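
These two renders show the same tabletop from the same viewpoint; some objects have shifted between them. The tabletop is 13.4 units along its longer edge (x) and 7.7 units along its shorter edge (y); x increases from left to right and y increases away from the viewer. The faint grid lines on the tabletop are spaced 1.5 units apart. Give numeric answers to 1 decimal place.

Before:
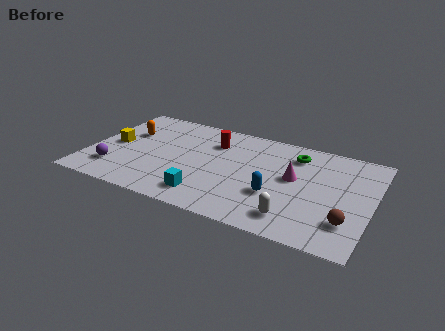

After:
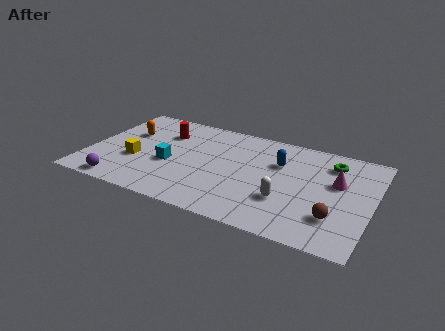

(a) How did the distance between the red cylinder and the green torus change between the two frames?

+4.1

Before: roughly 3.9 units apart; after: 8.0. That's 4.1 units further apart.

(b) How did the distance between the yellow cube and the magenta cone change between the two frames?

+1.0

The distance was about 8.6 in the first image and 9.6 in the second, so they moved 1.0 units further apart.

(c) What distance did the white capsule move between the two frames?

1.2

From (10.0, 1.4) to (9.5, 2.5), the white capsule covered √(0.5² + 1.1²) ≈ 1.2 units.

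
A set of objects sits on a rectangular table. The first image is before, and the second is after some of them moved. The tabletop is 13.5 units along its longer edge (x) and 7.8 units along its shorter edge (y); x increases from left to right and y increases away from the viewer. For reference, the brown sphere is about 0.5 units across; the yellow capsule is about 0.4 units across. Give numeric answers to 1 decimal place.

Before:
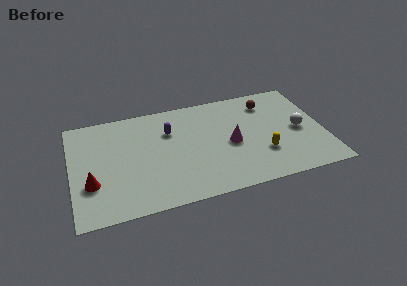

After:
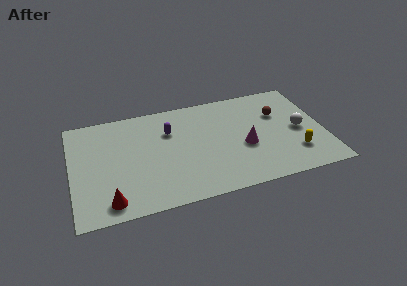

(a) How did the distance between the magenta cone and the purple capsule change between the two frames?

+0.8

Before: roughly 3.7 units apart; after: 4.5. That's 0.8 units further apart.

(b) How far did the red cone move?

1.7

From (1.0, 2.6) to (1.9, 1.1), the red cone covered √(0.9² + 1.5²) ≈ 1.7 units.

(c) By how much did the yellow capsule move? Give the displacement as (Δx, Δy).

(1.7, -0.4)

From the two frames, the yellow capsule sits at roughly (10.1, 2.4) before and (11.8, 2.0) after.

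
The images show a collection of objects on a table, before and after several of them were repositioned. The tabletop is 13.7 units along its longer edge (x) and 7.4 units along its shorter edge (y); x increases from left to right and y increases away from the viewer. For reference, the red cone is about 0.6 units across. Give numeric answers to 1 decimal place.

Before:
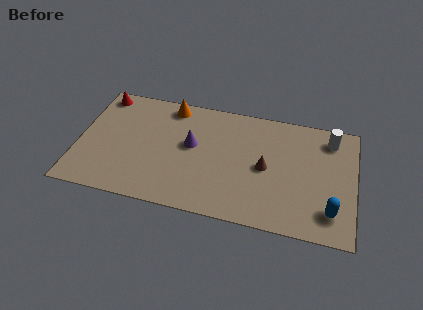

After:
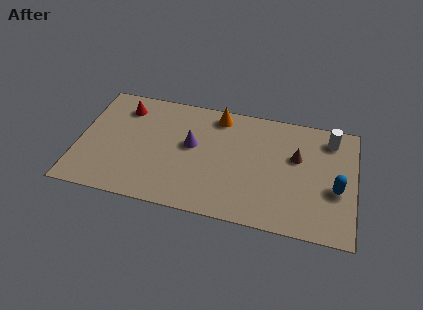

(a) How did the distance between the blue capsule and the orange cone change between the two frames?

-2.7

Before: roughly 9.6 units apart; after: 6.9. That's 2.7 units closer together.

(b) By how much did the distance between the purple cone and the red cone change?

-1.3

Before: roughly 5.2 units apart; after: 3.9. That's 1.3 units closer together.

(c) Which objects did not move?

the white cylinder and the purple cone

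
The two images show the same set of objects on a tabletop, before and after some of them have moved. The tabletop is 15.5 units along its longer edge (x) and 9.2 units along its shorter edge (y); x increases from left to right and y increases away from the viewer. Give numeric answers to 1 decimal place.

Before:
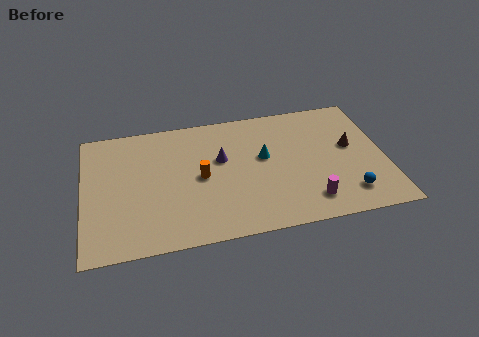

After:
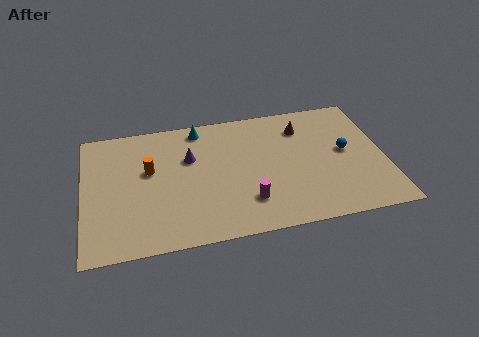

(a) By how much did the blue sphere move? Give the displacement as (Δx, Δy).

(0.1, 3.1)

From the two frames, the blue sphere sits at roughly (13.4, 1.8) before and (13.5, 4.9) after.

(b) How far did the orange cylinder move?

2.8

The orange cylinder moved from about (6.0, 4.5) to (3.4, 5.5), a distance of √(2.6² + 1.0²) ≈ 2.8.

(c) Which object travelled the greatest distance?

the cyan cone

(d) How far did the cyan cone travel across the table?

4.3

From (9.3, 5.3) to (6.1, 8.1), the cyan cone covered √(3.2² + 2.8²) ≈ 4.3 units.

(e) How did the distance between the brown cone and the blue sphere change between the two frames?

-0.4

The distance was about 3.4 in the first image and 3.0 in the second, so they moved 0.4 units closer together.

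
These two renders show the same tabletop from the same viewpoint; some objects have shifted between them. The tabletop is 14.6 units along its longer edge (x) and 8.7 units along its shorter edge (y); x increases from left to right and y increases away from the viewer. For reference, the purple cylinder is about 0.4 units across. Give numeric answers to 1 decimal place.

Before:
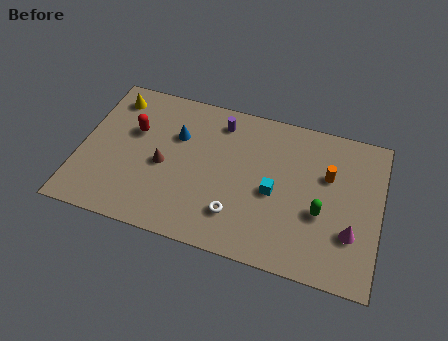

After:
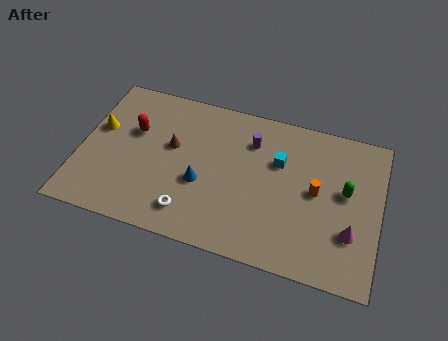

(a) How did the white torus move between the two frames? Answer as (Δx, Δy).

(-2.2, -0.5)

The white torus started near (7.8, 2.1) and ended near (5.6, 1.6).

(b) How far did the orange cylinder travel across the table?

1.2

The orange cylinder was near (12.0, 5.6) before and (11.5, 4.5) after, so it travelled √(0.5² + 1.1²) ≈ 1.2 units.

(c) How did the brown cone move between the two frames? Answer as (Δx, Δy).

(0.3, 1.2)

The brown cone started near (4.1, 3.9) and ended near (4.4, 5.1).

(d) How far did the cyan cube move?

1.8

The cyan cube moved from about (9.5, 3.9) to (9.6, 5.7), a distance of √(0.1² + 1.8²) ≈ 1.8.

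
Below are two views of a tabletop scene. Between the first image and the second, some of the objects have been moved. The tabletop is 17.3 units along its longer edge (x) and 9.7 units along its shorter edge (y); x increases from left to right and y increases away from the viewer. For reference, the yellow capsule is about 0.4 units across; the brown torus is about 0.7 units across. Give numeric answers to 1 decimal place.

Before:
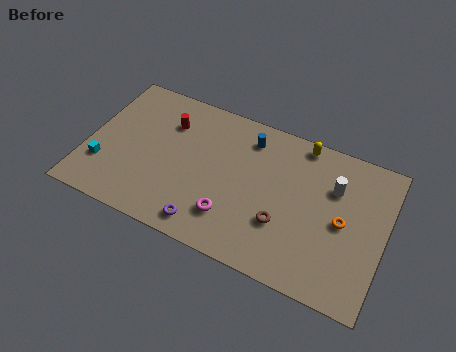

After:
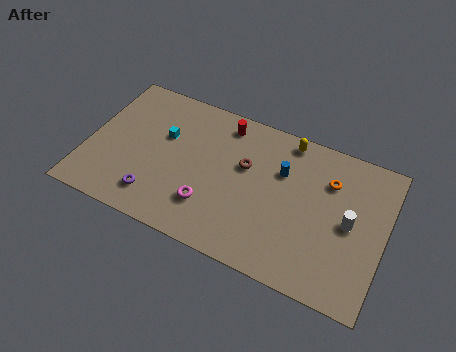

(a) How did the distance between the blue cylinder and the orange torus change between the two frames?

-3.9

Before: roughly 6.6 units apart; after: 2.7. That's 3.9 units closer together.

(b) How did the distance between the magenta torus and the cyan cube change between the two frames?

-2.9

The distance was about 7.6 in the first image and 4.7 in the second, so they moved 2.9 units closer together.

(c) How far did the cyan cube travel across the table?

4.6

The cyan cube moved from about (1.1, 2.8) to (4.3, 6.1), a distance of √(3.2² + 3.3²) ≈ 4.6.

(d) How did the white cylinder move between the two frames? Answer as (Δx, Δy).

(1.1, -1.9)

From the two frames, the white cylinder sits at roughly (14.2, 6.7) before and (15.3, 4.8) after.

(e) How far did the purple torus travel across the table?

3.2

From (7.4, 1.3) to (4.3, 1.9), the purple torus covered √(3.1² + 0.6²) ≈ 3.2 units.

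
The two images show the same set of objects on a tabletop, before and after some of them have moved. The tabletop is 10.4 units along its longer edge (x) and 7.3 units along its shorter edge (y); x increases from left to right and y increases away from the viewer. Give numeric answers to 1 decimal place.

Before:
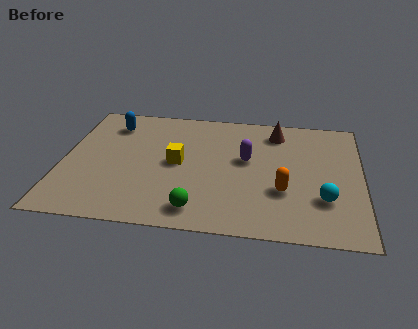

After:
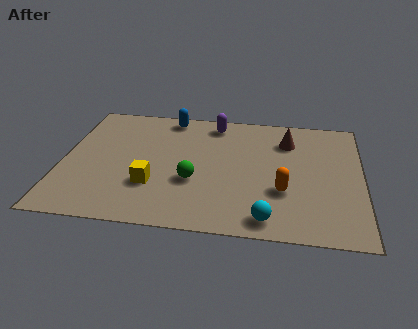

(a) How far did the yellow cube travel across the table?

1.6

From (4.0, 3.7) to (3.2, 2.3), the yellow cube covered √(0.8² + 1.4²) ≈ 1.6 units.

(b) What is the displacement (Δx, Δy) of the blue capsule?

(2.0, 0.7)

The blue capsule was at about (1.6, 5.8) and moved to about (3.6, 6.5).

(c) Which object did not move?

the orange capsule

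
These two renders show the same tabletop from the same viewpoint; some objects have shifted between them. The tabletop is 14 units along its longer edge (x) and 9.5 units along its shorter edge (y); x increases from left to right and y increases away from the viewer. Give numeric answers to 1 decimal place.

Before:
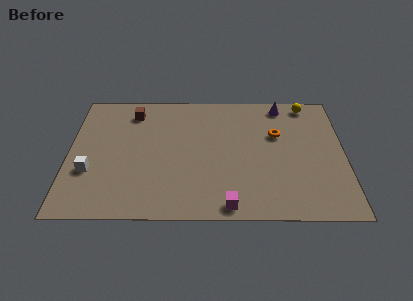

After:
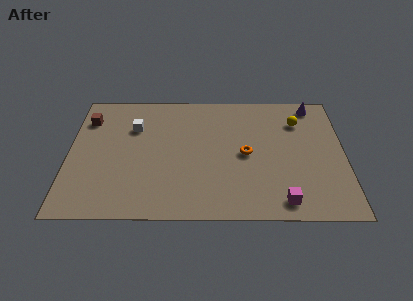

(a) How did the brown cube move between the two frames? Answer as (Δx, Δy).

(-2.3, -0.6)

The brown cube was at about (3.2, 7.8) and moved to about (0.9, 7.2).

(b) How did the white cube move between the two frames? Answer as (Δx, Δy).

(2.2, 3.3)

The white cube started near (1.1, 3.3) and ended near (3.3, 6.6).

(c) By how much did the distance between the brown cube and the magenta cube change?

+3.1

Before: roughly 8.5 units apart; after: 11.6. That's 3.1 units further apart.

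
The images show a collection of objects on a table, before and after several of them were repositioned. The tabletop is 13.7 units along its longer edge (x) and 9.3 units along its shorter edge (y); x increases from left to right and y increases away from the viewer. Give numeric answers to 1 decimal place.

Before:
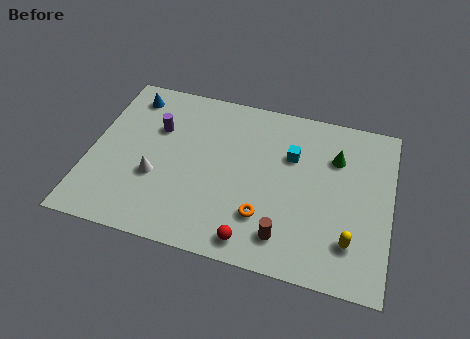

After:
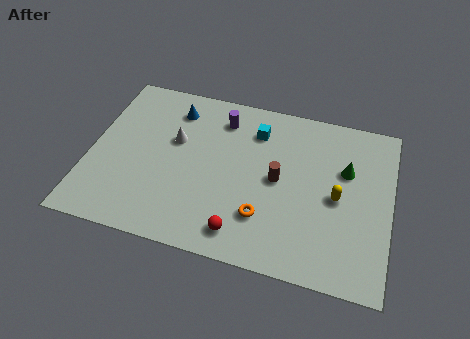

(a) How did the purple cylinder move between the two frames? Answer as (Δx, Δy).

(2.9, 1.3)

The purple cylinder was at about (2.9, 6.2) and moved to about (5.8, 7.5).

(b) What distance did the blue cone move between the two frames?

2.1

The blue cone moved from about (1.5, 7.8) to (3.6, 7.5), a distance of √(2.1² + 0.3²) ≈ 2.1.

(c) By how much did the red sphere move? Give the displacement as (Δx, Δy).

(-0.5, 0.3)

The red sphere was at about (7.7, 1.1) and moved to about (7.2, 1.4).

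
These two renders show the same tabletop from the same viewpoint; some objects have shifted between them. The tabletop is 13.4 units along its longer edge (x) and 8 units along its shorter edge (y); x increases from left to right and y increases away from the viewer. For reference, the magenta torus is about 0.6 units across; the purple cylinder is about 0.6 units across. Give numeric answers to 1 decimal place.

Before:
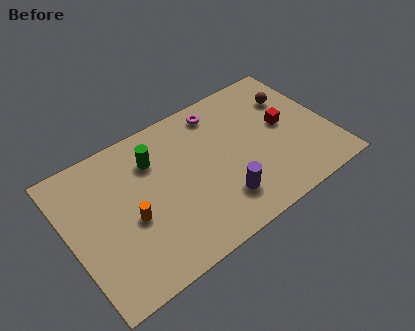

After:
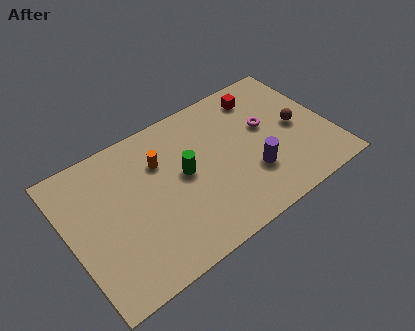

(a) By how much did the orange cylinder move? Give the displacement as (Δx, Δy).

(1.9, 2.2)

The orange cylinder was at about (3.0, 3.4) and moved to about (4.9, 5.6).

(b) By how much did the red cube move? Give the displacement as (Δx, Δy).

(-0.8, 2.3)

The red cube was at about (11.2, 4.3) and moved to about (10.4, 6.6).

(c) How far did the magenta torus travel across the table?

3.0

From (8.2, 6.8) to (10.3, 4.7), the magenta torus covered √(2.1² + 2.1²) ≈ 3.0 units.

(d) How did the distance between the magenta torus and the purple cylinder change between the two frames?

-2.5

The distance was about 5.0 in the first image and 2.5 in the second, so they moved 2.5 units closer together.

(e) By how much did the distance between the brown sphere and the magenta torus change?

-2.2

The distance was about 3.9 in the first image and 1.7 in the second, so they moved 2.2 units closer together.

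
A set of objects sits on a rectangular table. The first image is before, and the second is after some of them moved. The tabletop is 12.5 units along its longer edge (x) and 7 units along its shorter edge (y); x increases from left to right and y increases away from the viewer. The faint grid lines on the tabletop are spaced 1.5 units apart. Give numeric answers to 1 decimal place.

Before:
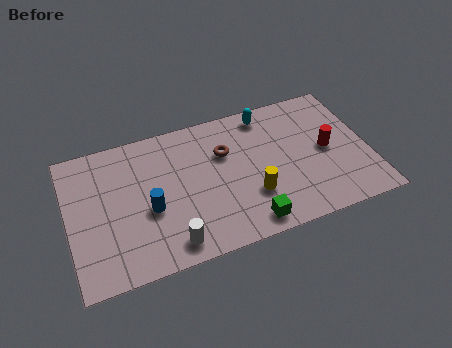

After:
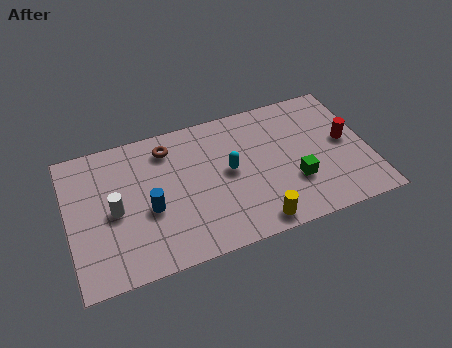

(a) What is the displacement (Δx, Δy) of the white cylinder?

(-2.1, 2.3)

From the two frames, the white cylinder sits at roughly (4.0, 1.0) before and (1.9, 3.3) after.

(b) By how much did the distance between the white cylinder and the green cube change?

+4.3

They were about 3.2 units apart before and 7.5 after — 4.3 units further apart.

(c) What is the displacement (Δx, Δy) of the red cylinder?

(0.8, 0.2)

The red cylinder started near (10.8, 3.5) and ended near (11.6, 3.7).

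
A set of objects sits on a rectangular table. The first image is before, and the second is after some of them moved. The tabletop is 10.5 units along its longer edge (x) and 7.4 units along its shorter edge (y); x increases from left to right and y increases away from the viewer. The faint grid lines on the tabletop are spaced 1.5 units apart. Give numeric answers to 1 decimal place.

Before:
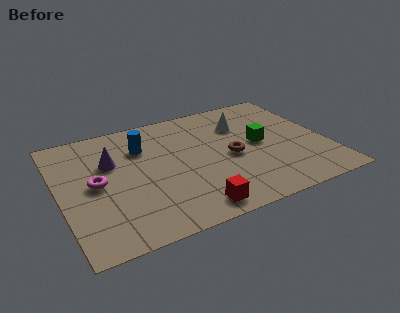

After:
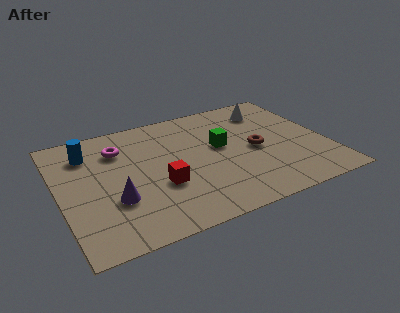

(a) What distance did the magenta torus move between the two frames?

2.1

From (1.4, 3.7) to (2.5, 5.5), the magenta torus covered √(1.1² + 1.8²) ≈ 2.1 units.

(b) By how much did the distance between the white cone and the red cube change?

+0.7

Before: roughly 5.1 units apart; after: 5.8. That's 0.7 units further apart.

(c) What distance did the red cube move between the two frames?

2.1

The red cube moved from about (4.8, 0.9) to (3.8, 2.7), a distance of √(1.0² + 1.8²) ≈ 2.1.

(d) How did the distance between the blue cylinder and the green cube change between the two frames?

+0.6

Before: roughly 4.7 units apart; after: 5.3. That's 0.6 units further apart.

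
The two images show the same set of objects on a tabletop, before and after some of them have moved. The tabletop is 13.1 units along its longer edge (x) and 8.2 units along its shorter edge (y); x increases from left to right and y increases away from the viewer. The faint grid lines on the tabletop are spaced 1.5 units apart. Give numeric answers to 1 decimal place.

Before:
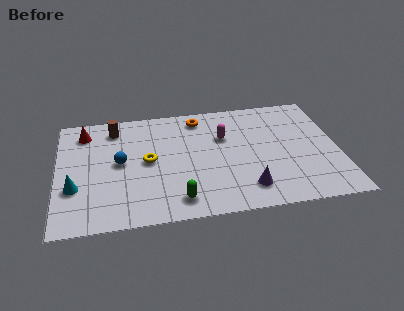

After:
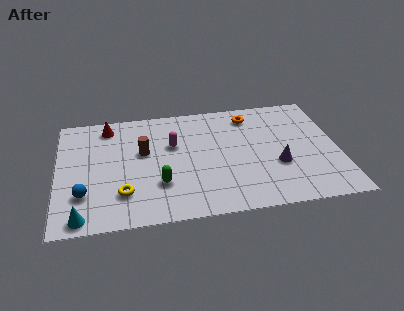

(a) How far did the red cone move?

1.1

From (1.3, 6.7) to (2.4, 7.0), the red cone covered √(1.1² + 0.3²) ≈ 1.1 units.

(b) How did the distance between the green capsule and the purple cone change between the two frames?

+2.3

They were about 3.2 units apart before and 5.5 after — 2.3 units further apart.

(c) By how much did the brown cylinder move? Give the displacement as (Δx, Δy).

(1.3, -1.9)

The brown cylinder was at about (2.7, 6.8) and moved to about (4.0, 4.9).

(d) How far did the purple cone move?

2.1

The purple cone moved from about (8.7, 1.6) to (10.2, 3.0), a distance of √(1.5² + 1.4²) ≈ 2.1.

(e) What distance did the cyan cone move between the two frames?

2.0

The cyan cone was near (0.8, 2.8) before and (1.1, 0.8) after, so it travelled √(0.3² + 2.0²) ≈ 2.0 units.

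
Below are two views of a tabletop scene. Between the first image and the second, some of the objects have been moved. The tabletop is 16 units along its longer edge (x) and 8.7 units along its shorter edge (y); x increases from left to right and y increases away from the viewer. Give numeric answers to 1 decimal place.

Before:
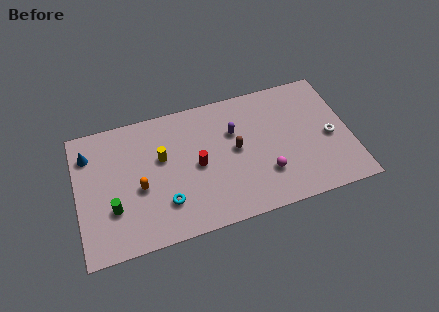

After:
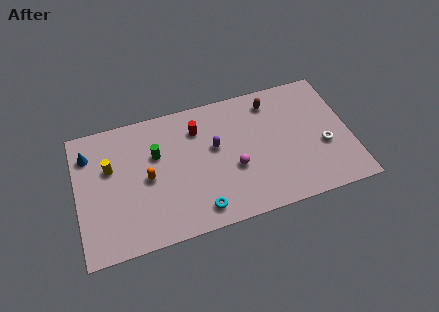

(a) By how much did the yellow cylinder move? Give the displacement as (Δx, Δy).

(-3.0, 0.2)

The yellow cylinder was at about (5.0, 5.3) and moved to about (2.0, 5.5).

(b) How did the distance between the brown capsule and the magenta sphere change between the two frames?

+1.9

Before: roughly 2.6 units apart; after: 4.5. That's 1.9 units further apart.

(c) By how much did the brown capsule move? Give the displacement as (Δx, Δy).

(2.3, 2.6)

The brown capsule started near (9.3, 4.6) and ended near (11.6, 7.2).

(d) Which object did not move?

the blue cone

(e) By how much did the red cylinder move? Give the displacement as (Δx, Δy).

(0.2, 2.4)

From the two frames, the red cylinder sits at roughly (7.0, 4.2) before and (7.2, 6.6) after.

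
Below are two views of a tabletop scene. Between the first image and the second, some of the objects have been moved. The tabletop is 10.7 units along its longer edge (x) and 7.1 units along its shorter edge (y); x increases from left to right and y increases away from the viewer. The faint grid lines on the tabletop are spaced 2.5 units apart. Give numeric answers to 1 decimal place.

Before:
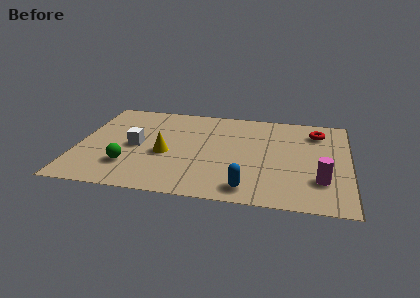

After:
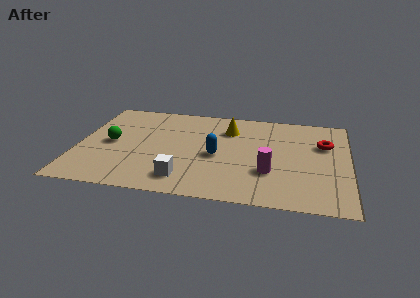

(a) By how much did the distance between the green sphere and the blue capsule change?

-0.6

They were about 4.8 units apart before and 4.2 after — 0.6 units closer together.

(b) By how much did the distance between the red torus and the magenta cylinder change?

-0.4

Before: roughly 3.6 units apart; after: 3.2. That's 0.4 units closer together.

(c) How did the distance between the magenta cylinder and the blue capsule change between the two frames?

-0.7

They were about 3.0 units apart before and 2.3 after — 0.7 units closer together.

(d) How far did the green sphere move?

1.8

The green sphere was near (2.1, 1.9) before and (1.3, 3.5) after, so it travelled √(0.8² + 1.6²) ≈ 1.8 units.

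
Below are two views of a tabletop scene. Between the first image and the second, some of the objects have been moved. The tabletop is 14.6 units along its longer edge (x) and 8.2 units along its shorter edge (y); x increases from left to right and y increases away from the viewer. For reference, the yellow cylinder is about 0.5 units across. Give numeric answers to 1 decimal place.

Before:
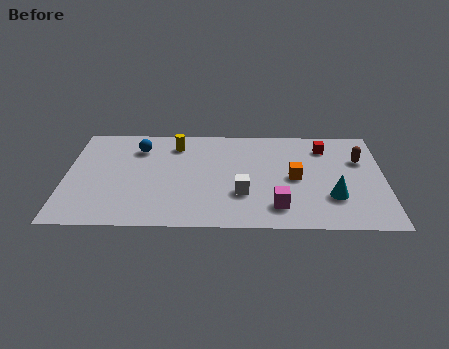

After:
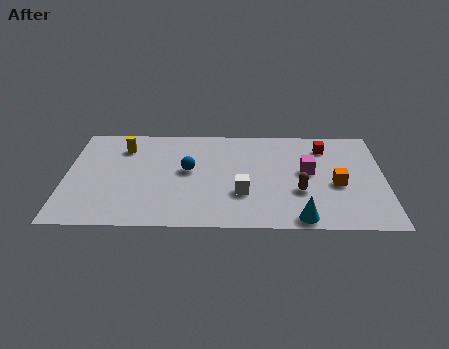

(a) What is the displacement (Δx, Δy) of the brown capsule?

(-2.8, -2.6)

The brown capsule started near (13.5, 5.5) and ended near (10.7, 2.9).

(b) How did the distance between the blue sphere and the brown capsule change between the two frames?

-4.9

Before: roughly 10.2 units apart; after: 5.3. That's 4.9 units closer together.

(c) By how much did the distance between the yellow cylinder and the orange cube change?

+4.1

They were about 6.1 units apart before and 10.2 after — 4.1 units further apart.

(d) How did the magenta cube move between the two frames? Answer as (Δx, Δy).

(1.4, 2.8)

From the two frames, the magenta cube sits at roughly (9.7, 1.7) before and (11.1, 4.5) after.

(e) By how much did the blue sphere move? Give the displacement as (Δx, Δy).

(2.3, -1.8)

The blue sphere was at about (3.3, 6.3) and moved to about (5.6, 4.5).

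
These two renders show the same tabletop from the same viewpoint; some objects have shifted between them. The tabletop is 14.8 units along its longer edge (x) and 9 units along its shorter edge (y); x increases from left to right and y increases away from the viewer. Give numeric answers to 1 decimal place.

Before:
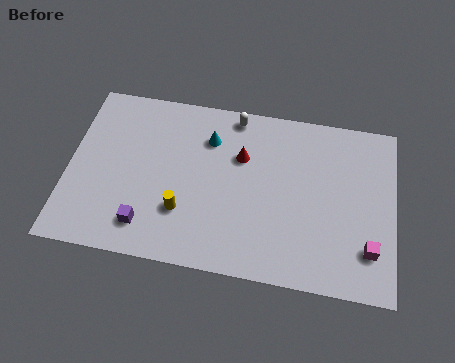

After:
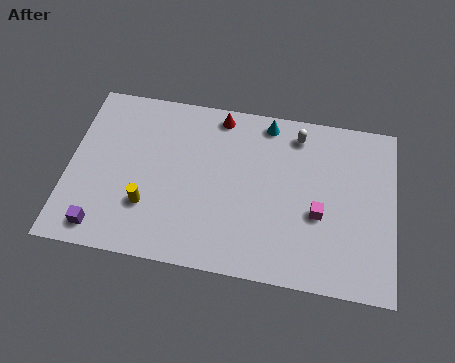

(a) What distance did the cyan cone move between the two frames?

2.9

The cyan cone moved from about (6.3, 6.7) to (8.9, 8.0), a distance of √(2.6² + 1.3²) ≈ 2.9.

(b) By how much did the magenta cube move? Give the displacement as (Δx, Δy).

(-2.3, 1.4)

From the two frames, the magenta cube sits at roughly (13.7, 2.2) before and (11.4, 3.6) after.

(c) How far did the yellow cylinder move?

1.6

From (5.3, 2.7) to (3.7, 2.7), the yellow cylinder covered √(1.6² + 0.0²) ≈ 1.6 units.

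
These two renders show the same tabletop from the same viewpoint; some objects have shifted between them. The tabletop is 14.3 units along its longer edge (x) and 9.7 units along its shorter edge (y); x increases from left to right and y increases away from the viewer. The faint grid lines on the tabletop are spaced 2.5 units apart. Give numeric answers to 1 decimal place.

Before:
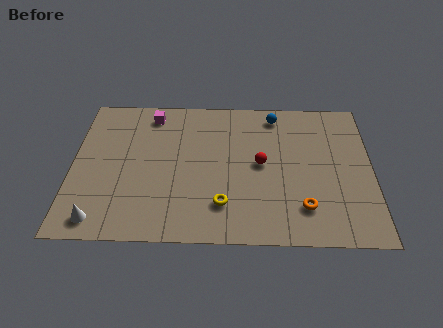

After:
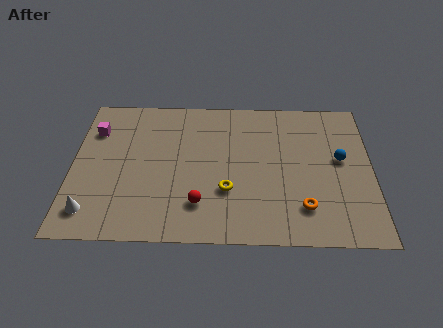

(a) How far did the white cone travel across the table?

0.6

The white cone was near (1.4, 1.2) before and (1.0, 1.7) after, so it travelled √(0.4² + 0.5²) ≈ 0.6 units.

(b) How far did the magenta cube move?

3.0

The magenta cube was near (3.7, 8.3) before and (1.0, 7.1) after, so it travelled √(2.7² + 1.2²) ≈ 3.0 units.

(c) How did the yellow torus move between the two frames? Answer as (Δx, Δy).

(0.2, 0.9)

From the two frames, the yellow torus sits at roughly (7.2, 2.3) before and (7.4, 3.2) after.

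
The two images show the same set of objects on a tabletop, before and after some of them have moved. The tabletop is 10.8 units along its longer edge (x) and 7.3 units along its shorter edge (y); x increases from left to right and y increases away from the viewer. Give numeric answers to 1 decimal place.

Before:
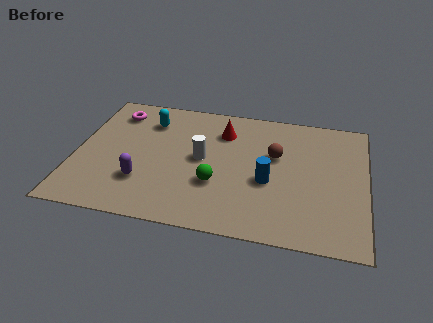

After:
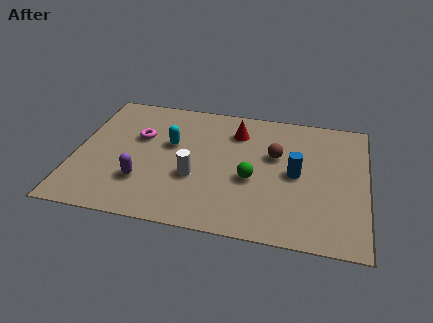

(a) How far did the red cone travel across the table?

0.5

From (5.4, 5.5) to (5.9, 5.6), the red cone covered √(0.5² + 0.1²) ≈ 0.5 units.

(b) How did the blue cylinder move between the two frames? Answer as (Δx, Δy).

(1.0, 0.6)

From the two frames, the blue cylinder sits at roughly (7.2, 3.0) before and (8.2, 3.6) after.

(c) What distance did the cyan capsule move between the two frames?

1.5

The cyan capsule moved from about (2.6, 5.6) to (3.5, 4.4), a distance of √(0.9² + 1.2²) ≈ 1.5.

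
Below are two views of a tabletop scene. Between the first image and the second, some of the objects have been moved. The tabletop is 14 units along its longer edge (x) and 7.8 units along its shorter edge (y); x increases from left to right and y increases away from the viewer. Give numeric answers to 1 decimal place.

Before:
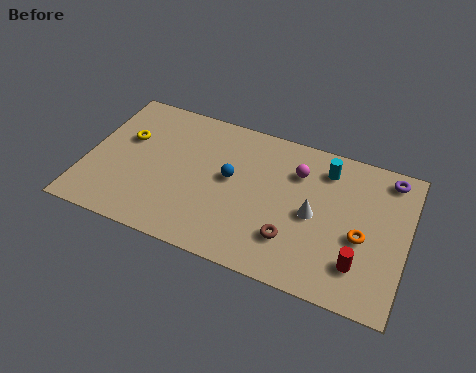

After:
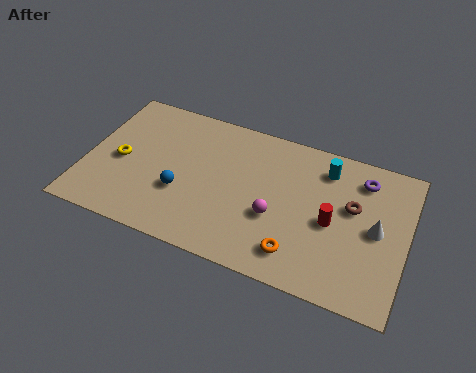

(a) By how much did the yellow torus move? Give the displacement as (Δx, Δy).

(-0.1, -1.3)

The yellow torus was at about (1.6, 4.9) and moved to about (1.5, 3.6).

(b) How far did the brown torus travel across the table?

3.5

The brown torus was near (9.2, 2.1) before and (11.6, 4.7) after, so it travelled √(2.4² + 2.6²) ≈ 3.5 units.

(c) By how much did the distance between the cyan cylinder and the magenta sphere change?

+2.5

The distance was about 1.3 in the first image and 3.8 in the second, so they moved 2.5 units further apart.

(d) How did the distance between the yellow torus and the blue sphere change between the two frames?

-1.8

The distance was about 4.7 in the first image and 2.9 in the second, so they moved 1.8 units closer together.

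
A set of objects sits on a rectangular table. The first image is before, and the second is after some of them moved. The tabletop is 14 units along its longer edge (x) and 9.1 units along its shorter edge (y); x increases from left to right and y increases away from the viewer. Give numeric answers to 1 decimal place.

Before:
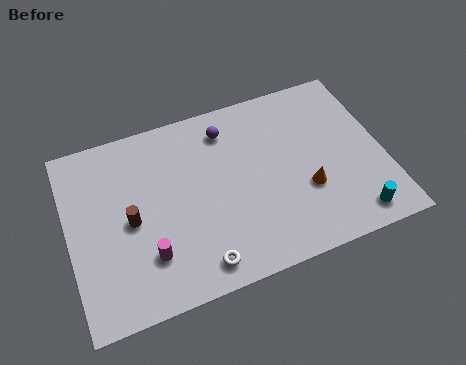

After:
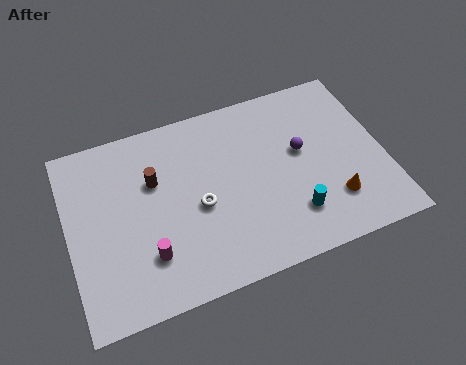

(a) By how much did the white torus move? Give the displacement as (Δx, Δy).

(0.3, 2.8)

The white torus was at about (5.4, 1.2) and moved to about (5.7, 4.0).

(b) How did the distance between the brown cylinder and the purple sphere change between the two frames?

+1.0

They were about 5.5 units apart before and 6.5 after — 1.0 units further apart.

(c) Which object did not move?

the magenta cylinder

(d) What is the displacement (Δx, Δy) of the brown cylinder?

(1.2, 1.6)

The brown cylinder was at about (2.7, 4.3) and moved to about (3.9, 5.9).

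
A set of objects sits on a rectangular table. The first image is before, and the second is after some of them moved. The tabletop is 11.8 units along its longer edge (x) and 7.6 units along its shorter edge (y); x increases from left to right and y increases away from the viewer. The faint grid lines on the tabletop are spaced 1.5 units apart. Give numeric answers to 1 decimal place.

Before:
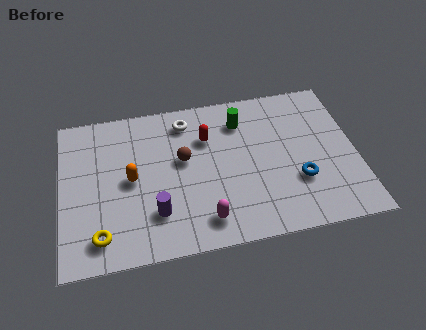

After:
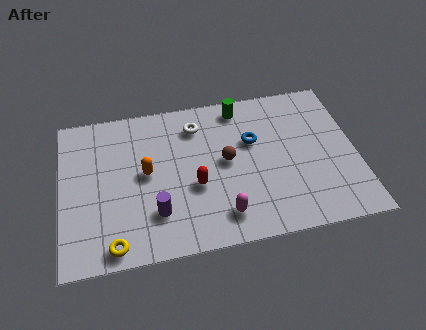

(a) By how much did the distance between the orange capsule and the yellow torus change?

+0.7

They were about 2.8 units apart before and 3.5 after — 0.7 units further apart.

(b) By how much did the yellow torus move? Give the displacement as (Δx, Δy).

(0.5, -0.5)

From the two frames, the yellow torus sits at roughly (1.5, 1.3) before and (2.0, 0.8) after.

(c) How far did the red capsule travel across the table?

2.4

From (5.9, 5.3) to (5.3, 3.0), the red capsule covered √(0.6² + 2.3²) ≈ 2.4 units.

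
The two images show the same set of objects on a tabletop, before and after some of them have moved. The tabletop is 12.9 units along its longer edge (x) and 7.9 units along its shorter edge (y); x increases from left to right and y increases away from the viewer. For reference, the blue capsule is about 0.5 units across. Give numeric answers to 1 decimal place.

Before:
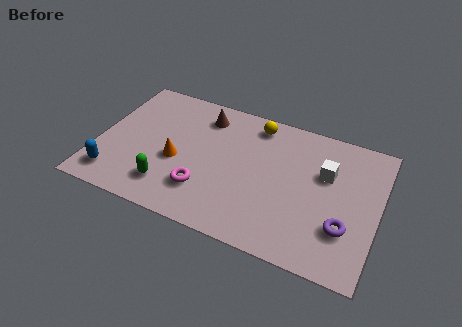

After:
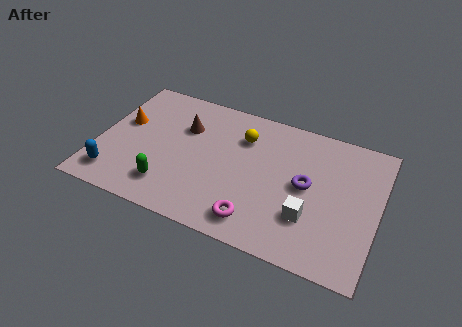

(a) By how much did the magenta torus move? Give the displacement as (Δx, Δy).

(2.5, -0.8)

From the two frames, the magenta torus sits at roughly (5.1, 2.1) before and (7.6, 1.3) after.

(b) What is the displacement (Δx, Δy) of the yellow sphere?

(-0.5, -1.0)

The yellow sphere started near (7.0, 6.8) and ended near (6.5, 5.8).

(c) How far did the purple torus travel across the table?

2.5

The purple torus was near (11.5, 2.4) before and (9.6, 4.1) after, so it travelled √(1.9² + 1.7²) ≈ 2.5 units.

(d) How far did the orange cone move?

3.0

The orange cone was near (3.7, 3.3) before and (1.0, 4.7) after, so it travelled √(2.7² + 1.4²) ≈ 3.0 units.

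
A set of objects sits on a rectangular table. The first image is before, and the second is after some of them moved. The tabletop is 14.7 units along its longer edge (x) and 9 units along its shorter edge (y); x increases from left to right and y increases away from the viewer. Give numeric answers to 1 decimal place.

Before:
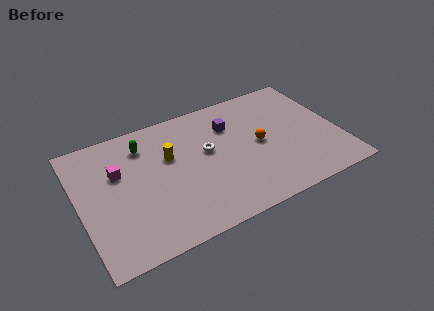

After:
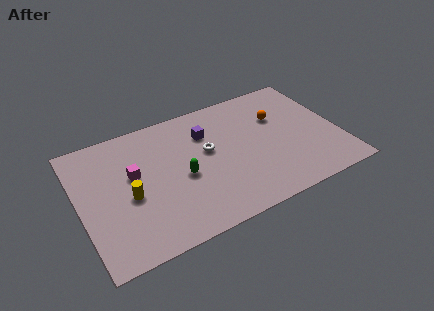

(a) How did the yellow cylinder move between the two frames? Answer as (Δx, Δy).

(-2.5, -1.8)

From the two frames, the yellow cylinder sits at roughly (5.2, 5.7) before and (2.7, 3.9) after.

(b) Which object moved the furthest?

the green capsule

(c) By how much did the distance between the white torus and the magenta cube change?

-0.8

Before: roughly 5.0 units apart; after: 4.2. That's 0.8 units closer together.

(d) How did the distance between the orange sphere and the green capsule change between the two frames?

-0.7

They were about 6.8 units apart before and 6.1 after — 0.7 units closer together.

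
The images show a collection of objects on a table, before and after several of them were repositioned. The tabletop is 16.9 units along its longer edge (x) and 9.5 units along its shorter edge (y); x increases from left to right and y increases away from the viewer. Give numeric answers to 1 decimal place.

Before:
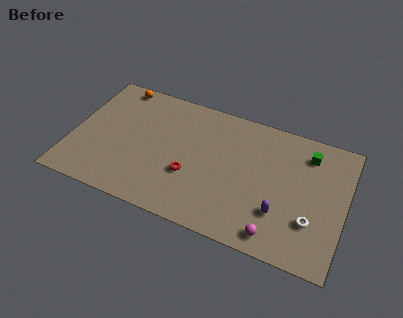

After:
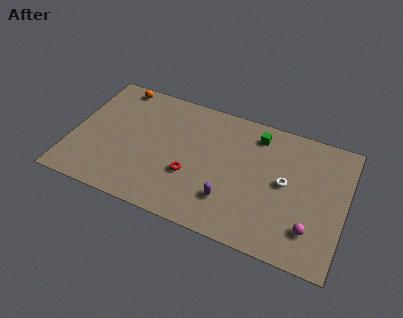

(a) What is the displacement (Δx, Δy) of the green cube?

(-3.2, 0.3)

The green cube started near (14.4, 7.6) and ended near (11.2, 7.9).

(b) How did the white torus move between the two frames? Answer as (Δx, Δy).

(-1.8, 2.1)

The white torus was at about (15.0, 2.9) and moved to about (13.2, 5.0).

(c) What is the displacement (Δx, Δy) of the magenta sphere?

(2.0, 1.1)

The magenta sphere started near (13.0, 1.2) and ended near (15.0, 2.3).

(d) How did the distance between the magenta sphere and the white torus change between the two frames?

+0.6

The distance was about 2.6 in the first image and 3.2 in the second, so they moved 0.6 units further apart.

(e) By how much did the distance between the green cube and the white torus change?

-1.2

They were about 4.7 units apart before and 3.5 after — 1.2 units closer together.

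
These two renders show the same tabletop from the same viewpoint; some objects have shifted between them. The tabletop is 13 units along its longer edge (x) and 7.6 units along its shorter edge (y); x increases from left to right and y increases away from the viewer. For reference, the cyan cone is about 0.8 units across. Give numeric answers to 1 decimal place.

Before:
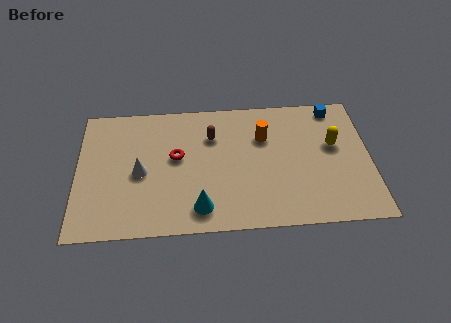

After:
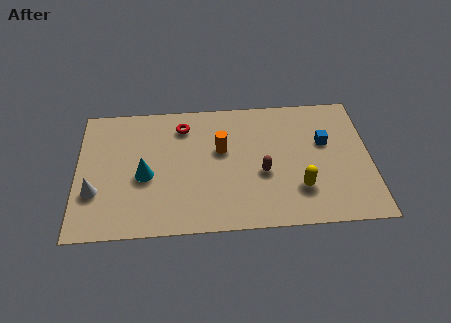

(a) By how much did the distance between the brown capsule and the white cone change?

+3.7

The distance was about 3.7 in the first image and 7.4 in the second, so they moved 3.7 units further apart.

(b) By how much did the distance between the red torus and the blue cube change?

-1.0

The distance was about 7.5 in the first image and 6.5 in the second, so they moved 1.0 units closer together.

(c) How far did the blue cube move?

2.1

From (11.5, 6.7) to (11.0, 4.7), the blue cube covered √(0.5² + 2.0²) ≈ 2.1 units.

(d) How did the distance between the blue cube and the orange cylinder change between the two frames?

+1.1

The distance was about 3.5 in the first image and 4.6 in the second, so they moved 1.1 units further apart.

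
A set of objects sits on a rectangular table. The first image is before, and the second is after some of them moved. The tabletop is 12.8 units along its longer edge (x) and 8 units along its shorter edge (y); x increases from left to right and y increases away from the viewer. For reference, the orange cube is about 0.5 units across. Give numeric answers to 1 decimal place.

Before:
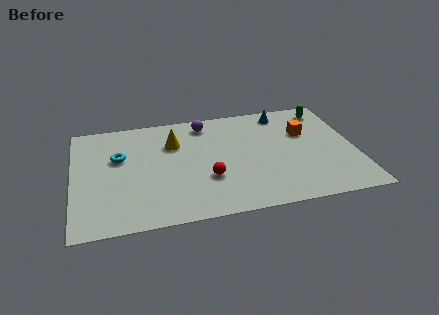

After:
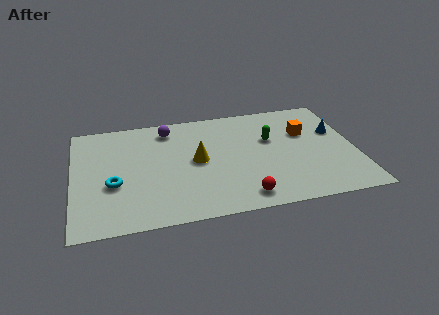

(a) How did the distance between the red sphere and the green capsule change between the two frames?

-2.8

The distance was about 7.0 in the first image and 4.2 in the second, so they moved 2.8 units closer together.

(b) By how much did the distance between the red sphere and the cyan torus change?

+1.5

Before: roughly 4.5 units apart; after: 6.0. That's 1.5 units further apart.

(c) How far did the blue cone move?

3.0

From (9.7, 6.9) to (12.0, 5.0), the blue cone covered √(2.3² + 1.9²) ≈ 3.0 units.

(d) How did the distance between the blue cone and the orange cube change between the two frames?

-0.5

Before: roughly 1.9 units apart; after: 1.4. That's 0.5 units closer together.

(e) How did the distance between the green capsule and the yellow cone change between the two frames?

-3.7

The distance was about 7.2 in the first image and 3.5 in the second, so they moved 3.7 units closer together.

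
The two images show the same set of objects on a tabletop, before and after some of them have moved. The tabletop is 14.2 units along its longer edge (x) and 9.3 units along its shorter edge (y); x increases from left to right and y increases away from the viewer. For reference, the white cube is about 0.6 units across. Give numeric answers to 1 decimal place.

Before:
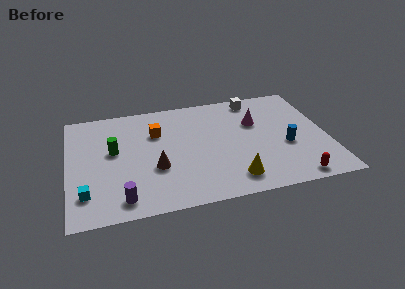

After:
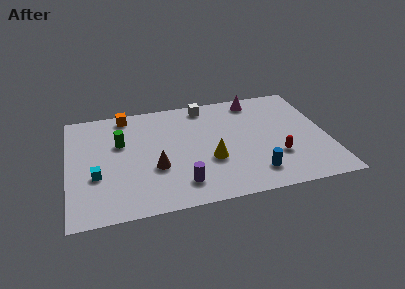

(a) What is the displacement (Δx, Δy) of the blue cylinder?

(-1.9, -1.9)

From the two frames, the blue cylinder sits at roughly (11.9, 3.7) before and (10.0, 1.8) after.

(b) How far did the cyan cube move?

1.4

The cyan cube was near (0.9, 2.1) before and (1.5, 3.4) after, so it travelled √(0.6² + 1.3²) ≈ 1.4 units.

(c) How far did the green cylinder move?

0.7

From (2.5, 5.3) to (2.9, 5.9), the green cylinder covered √(0.4² + 0.6²) ≈ 0.7 units.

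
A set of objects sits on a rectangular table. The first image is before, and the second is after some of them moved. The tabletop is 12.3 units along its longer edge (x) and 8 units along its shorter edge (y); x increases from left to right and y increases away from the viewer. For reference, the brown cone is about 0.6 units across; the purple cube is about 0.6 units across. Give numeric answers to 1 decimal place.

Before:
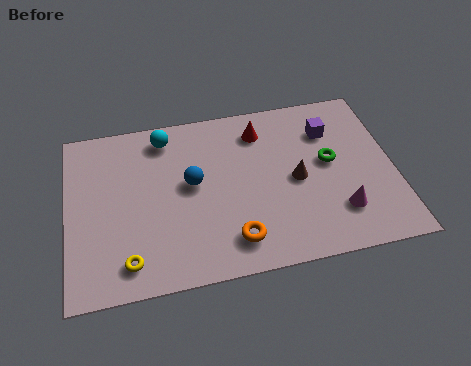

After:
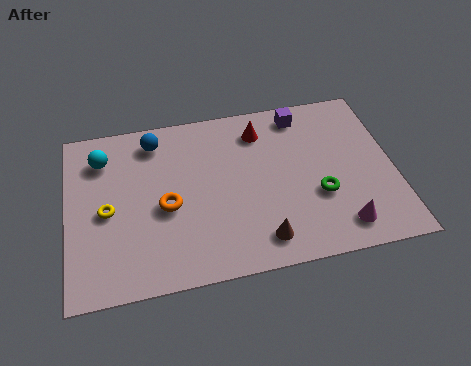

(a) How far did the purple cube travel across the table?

1.4

The purple cube moved from about (10.0, 5.9) to (9.0, 6.9), a distance of √(1.0² + 1.0²) ≈ 1.4.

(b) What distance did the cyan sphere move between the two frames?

2.5

The cyan sphere moved from about (3.8, 6.8) to (1.4, 6.2), a distance of √(2.4² + 0.6²) ≈ 2.5.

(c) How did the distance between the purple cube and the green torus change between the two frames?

+2.5

They were about 1.5 units apart before and 4.0 after — 2.5 units further apart.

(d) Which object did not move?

the red cone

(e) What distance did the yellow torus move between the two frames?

2.5

The yellow torus was near (2.2, 1.3) before and (1.5, 3.7) after, so it travelled √(0.7² + 2.4²) ≈ 2.5 units.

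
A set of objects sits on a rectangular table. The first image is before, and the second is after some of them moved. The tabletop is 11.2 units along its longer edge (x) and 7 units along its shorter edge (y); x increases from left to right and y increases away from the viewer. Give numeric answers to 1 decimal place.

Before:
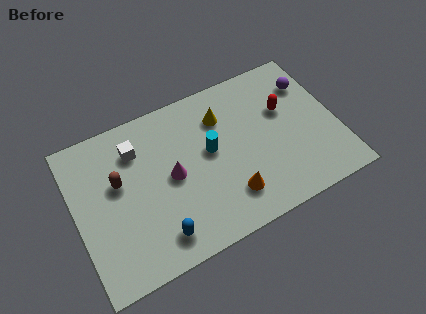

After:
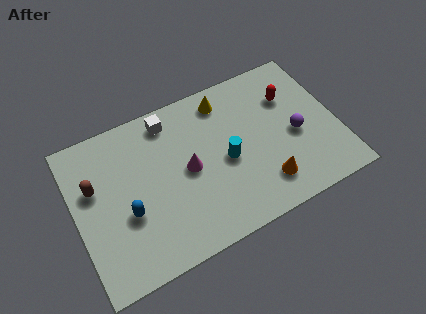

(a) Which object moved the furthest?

the purple sphere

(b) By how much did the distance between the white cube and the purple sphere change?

-1.6

Before: roughly 7.5 units apart; after: 5.9. That's 1.6 units closer together.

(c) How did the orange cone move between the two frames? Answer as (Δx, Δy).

(1.5, -0.1)

The orange cone started near (6.3, 1.6) and ended near (7.8, 1.5).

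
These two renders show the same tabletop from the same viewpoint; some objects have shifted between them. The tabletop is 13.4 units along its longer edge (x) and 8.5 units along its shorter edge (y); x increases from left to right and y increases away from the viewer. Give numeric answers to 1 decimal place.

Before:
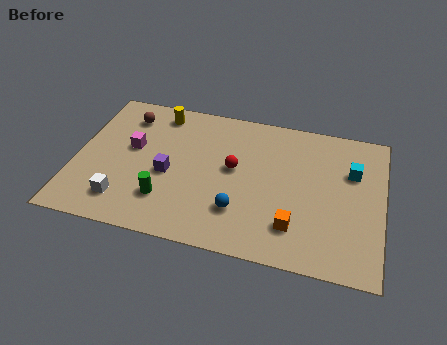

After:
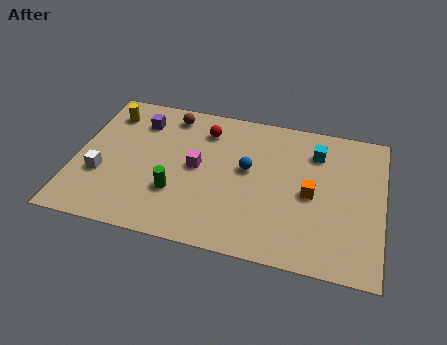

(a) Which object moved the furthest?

the purple cube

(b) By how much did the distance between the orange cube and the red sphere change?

+1.6

They were about 3.9 units apart before and 5.5 after — 1.6 units further apart.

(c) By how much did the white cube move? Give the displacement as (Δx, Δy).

(-1.1, 1.3)

The white cube started near (2.3, 1.7) and ended near (1.2, 3.0).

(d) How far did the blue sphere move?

2.5

From (7.3, 2.3) to (7.5, 4.8), the blue sphere covered √(0.2² + 2.5²) ≈ 2.5 units.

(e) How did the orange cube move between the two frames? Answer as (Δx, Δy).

(0.6, 2.0)

From the two frames, the orange cube sits at roughly (9.7, 2.0) before and (10.3, 4.0) after.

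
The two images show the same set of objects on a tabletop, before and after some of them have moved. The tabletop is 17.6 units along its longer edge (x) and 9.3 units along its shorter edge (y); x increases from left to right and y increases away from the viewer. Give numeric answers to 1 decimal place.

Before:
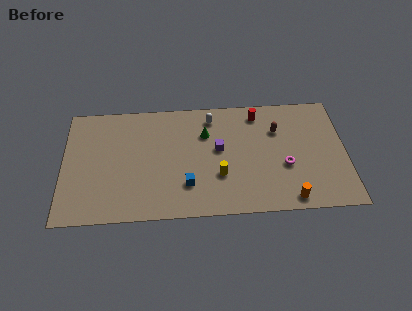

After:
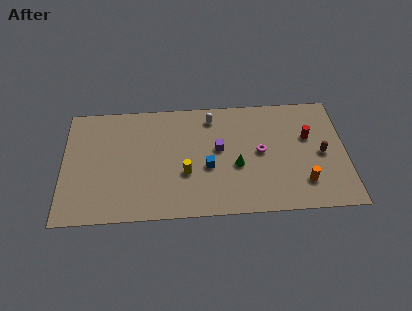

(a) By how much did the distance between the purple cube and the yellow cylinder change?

+0.7

Before: roughly 2.1 units apart; after: 2.8. That's 0.7 units further apart.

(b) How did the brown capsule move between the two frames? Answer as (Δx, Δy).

(2.7, -2.1)

From the two frames, the brown capsule sits at roughly (13.4, 6.5) before and (16.1, 4.4) after.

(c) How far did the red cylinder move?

3.7

The red cylinder was near (12.2, 7.9) before and (15.3, 5.8) after, so it travelled √(3.1² + 2.1²) ≈ 3.7 units.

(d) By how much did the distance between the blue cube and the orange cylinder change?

-0.4

They were about 6.5 units apart before and 6.1 after — 0.4 units closer together.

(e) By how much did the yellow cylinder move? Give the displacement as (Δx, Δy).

(-2.1, 0.3)

The yellow cylinder was at about (9.7, 3.1) and moved to about (7.6, 3.4).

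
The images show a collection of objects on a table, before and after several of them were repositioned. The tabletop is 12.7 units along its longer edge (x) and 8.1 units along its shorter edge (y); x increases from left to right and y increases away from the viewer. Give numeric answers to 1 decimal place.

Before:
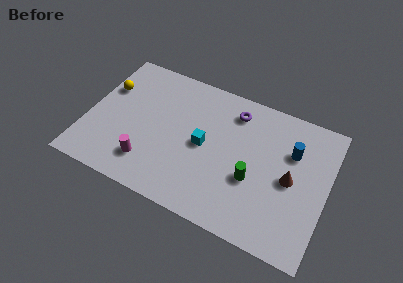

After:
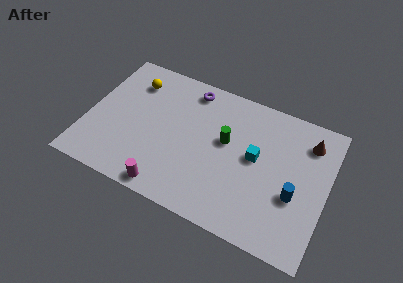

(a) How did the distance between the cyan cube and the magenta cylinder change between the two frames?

+2.0

They were about 3.5 units apart before and 5.5 after — 2.0 units further apart.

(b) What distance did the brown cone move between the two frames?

2.6

The brown cone moved from about (10.8, 3.9) to (11.5, 6.4), a distance of √(0.7² + 2.5²) ≈ 2.6.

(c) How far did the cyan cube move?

2.7

The cyan cube was near (6.2, 4.0) before and (8.9, 4.4) after, so it travelled √(2.7² + 0.4²) ≈ 2.7 units.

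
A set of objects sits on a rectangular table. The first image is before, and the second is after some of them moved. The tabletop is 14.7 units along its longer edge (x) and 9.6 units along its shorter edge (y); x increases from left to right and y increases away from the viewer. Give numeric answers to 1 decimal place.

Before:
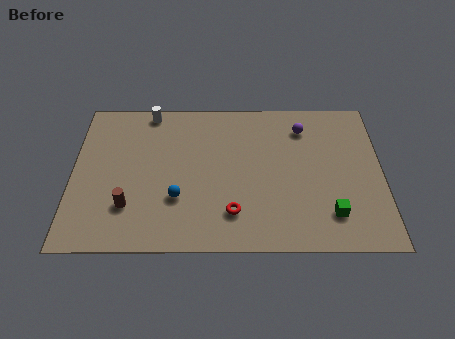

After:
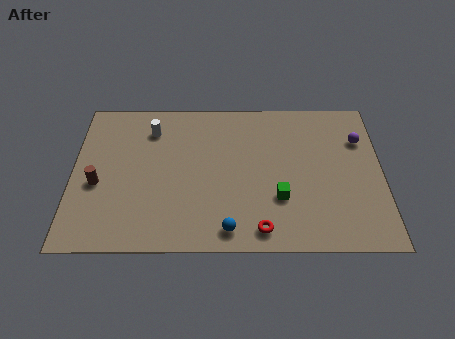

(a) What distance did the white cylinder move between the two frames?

1.2

The white cylinder moved from about (3.6, 8.7) to (3.7, 7.5), a distance of √(0.1² + 1.2²) ≈ 1.2.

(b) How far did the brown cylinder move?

2.1

The brown cylinder was near (2.7, 2.6) before and (1.2, 4.0) after, so it travelled √(1.5² + 1.4²) ≈ 2.1 units.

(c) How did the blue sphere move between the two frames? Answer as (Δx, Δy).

(2.4, -1.9)

The blue sphere started near (5.0, 3.1) and ended near (7.4, 1.2).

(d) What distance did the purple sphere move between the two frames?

2.8

The purple sphere moved from about (11.0, 7.6) to (13.7, 6.8), a distance of √(2.7² + 0.8²) ≈ 2.8.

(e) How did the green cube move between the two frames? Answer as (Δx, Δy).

(-2.4, 1.0)

From the two frames, the green cube sits at roughly (12.2, 2.1) before and (9.8, 3.1) after.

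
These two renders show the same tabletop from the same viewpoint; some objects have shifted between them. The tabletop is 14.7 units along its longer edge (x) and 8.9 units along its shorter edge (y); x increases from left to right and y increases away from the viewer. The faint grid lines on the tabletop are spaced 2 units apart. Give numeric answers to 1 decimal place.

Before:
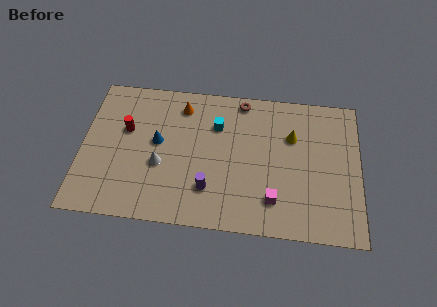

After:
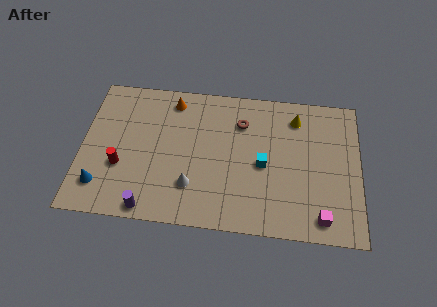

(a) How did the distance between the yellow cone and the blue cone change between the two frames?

+4.3

The distance was about 7.2 in the first image and 11.5 in the second, so they moved 4.3 units further apart.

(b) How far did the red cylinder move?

2.3

From (2.3, 5.5) to (2.1, 3.2), the red cylinder covered √(0.2² + 2.3²) ≈ 2.3 units.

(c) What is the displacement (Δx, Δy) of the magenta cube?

(2.5, -0.8)

The magenta cube started near (10.2, 2.0) and ended near (12.7, 1.2).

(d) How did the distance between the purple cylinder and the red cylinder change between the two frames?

-2.6

The distance was about 5.5 in the first image and 2.9 in the second, so they moved 2.6 units closer together.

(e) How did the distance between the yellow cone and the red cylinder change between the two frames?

+1.2

Before: roughly 8.8 units apart; after: 10.0. That's 1.2 units further apart.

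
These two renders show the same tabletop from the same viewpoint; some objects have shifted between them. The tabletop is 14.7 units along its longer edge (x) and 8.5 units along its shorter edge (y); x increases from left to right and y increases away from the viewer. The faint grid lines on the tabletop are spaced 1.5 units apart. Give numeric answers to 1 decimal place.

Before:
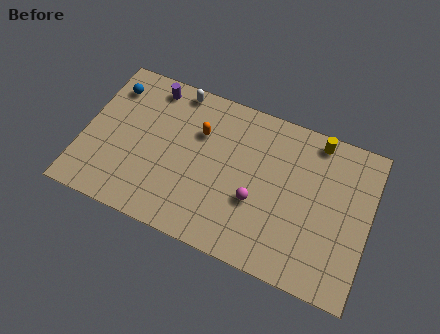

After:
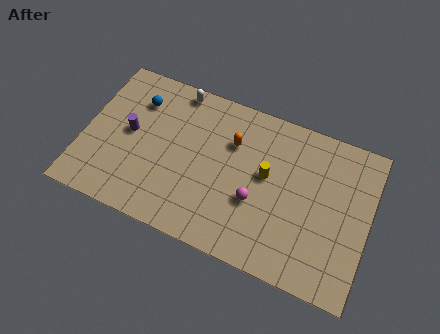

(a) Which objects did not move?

the magenta sphere and the white capsule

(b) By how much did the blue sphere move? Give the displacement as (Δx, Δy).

(1.4, -0.3)

The blue sphere was at about (1.1, 6.7) and moved to about (2.5, 6.4).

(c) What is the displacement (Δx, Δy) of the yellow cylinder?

(-2.3, -2.8)

The yellow cylinder started near (11.7, 7.6) and ended near (9.4, 4.8).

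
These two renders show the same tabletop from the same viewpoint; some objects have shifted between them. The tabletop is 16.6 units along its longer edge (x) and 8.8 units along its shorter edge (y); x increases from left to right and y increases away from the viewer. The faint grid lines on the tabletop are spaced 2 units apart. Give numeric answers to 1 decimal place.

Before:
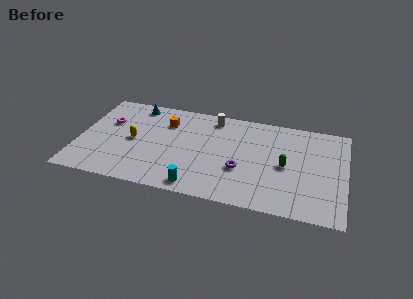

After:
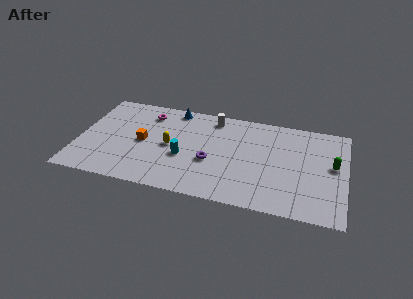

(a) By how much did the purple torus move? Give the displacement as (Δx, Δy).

(-1.9, 0.3)

The purple torus was at about (10.2, 3.2) and moved to about (8.3, 3.5).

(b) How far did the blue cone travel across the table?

2.4

The blue cone was near (3.3, 7.7) before and (5.7, 7.9) after, so it travelled √(2.4² + 0.2²) ≈ 2.4 units.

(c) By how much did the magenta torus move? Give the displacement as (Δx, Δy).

(2.4, 1.4)

The magenta torus was at about (1.7, 5.7) and moved to about (4.1, 7.1).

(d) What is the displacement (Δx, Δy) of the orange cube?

(-1.3, -2.2)

The orange cube started near (5.3, 6.5) and ended near (4.0, 4.3).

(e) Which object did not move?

the white cylinder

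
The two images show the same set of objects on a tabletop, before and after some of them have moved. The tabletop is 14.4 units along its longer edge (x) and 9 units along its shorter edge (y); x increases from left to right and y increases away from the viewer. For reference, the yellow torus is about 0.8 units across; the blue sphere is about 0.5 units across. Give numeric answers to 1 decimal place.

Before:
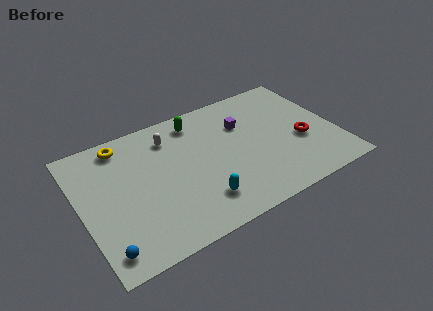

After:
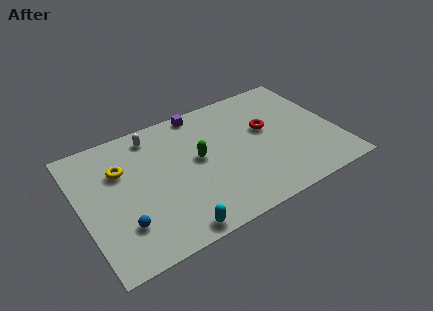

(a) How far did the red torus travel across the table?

2.5

The red torus was near (12.4, 3.6) before and (10.6, 5.3) after, so it travelled √(1.8² + 1.7²) ≈ 2.5 units.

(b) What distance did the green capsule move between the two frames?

2.7

From (6.9, 7.6) to (6.6, 4.9), the green capsule covered √(0.3² + 2.7²) ≈ 2.7 units.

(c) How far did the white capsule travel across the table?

1.1

The white capsule moved from about (5.3, 7.1) to (4.4, 7.7), a distance of √(0.9² + 0.6²) ≈ 1.1.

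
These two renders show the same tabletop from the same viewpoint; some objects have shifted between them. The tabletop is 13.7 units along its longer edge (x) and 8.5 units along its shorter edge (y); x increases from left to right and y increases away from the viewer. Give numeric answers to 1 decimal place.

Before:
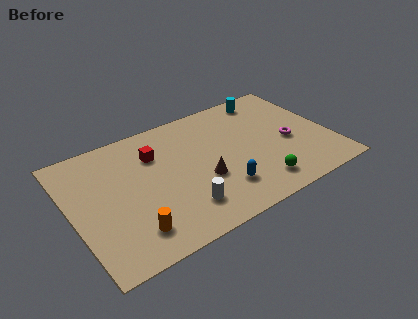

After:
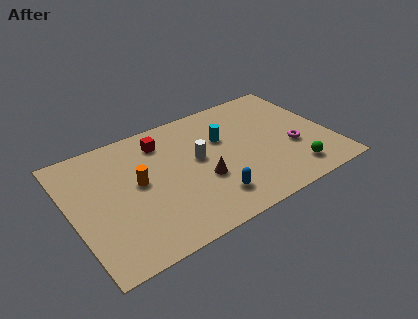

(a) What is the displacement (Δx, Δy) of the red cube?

(0.5, 0.7)

The red cube started near (4.6, 6.1) and ended near (5.1, 6.8).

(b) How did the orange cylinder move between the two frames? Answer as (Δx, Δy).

(0.8, 2.9)

The orange cylinder was at about (2.7, 1.7) and moved to about (3.5, 4.6).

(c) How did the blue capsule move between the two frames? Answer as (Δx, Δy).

(-0.6, -0.3)

From the two frames, the blue capsule sits at roughly (7.5, 2.1) before and (6.9, 1.8) after.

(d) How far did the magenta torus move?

0.5

The magenta torus was near (11.5, 3.7) before and (11.6, 3.2) after, so it travelled √(0.1² + 0.5²) ≈ 0.5 units.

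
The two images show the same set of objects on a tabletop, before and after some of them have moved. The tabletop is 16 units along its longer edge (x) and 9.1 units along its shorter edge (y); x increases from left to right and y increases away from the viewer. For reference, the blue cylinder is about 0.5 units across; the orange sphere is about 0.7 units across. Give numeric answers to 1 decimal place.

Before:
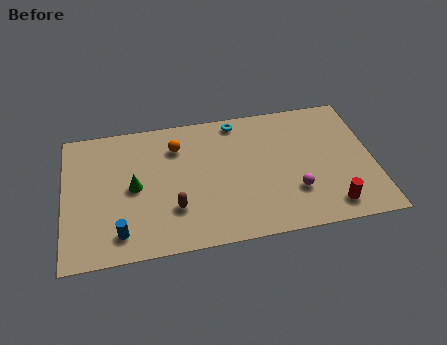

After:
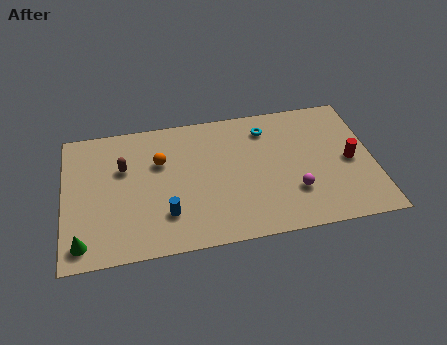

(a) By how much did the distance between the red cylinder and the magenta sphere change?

+1.2

Before: roughly 2.2 units apart; after: 3.4. That's 1.2 units further apart.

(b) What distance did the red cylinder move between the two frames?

3.1

The red cylinder moved from about (13.6, 1.4) to (14.8, 4.3), a distance of √(1.2² + 2.9²) ≈ 3.1.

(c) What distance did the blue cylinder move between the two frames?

2.5

From (2.8, 1.6) to (5.2, 2.4), the blue cylinder covered √(2.4² + 0.8²) ≈ 2.5 units.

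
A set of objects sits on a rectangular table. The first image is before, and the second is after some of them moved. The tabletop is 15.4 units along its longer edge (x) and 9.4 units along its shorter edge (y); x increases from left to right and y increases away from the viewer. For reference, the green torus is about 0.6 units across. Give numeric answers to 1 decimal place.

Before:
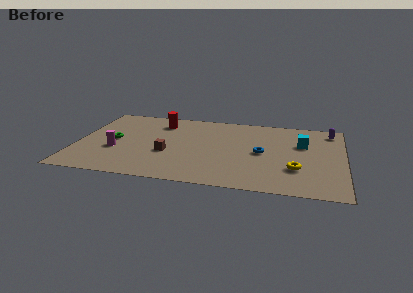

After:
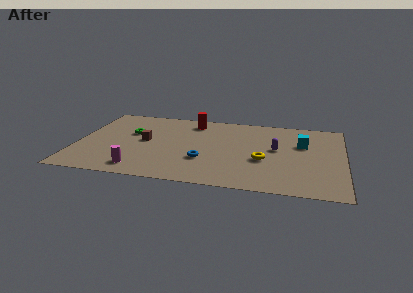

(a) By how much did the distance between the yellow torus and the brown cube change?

-0.4

Before: roughly 7.4 units apart; after: 7.0. That's 0.4 units closer together.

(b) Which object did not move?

the cyan cube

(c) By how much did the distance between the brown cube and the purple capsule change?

-2.7

Before: roughly 10.3 units apart; after: 7.6. That's 2.7 units closer together.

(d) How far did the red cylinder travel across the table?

1.9

The red cylinder moved from about (4.6, 7.5) to (6.5, 7.9), a distance of √(1.9² + 0.4²) ≈ 1.9.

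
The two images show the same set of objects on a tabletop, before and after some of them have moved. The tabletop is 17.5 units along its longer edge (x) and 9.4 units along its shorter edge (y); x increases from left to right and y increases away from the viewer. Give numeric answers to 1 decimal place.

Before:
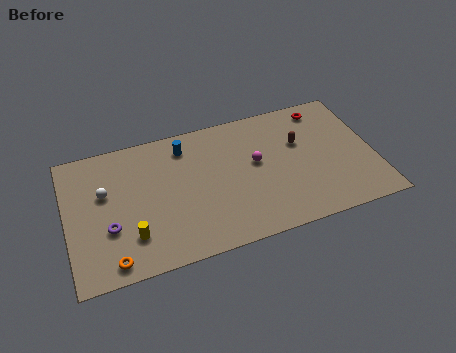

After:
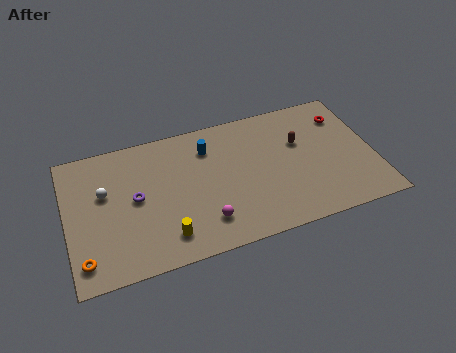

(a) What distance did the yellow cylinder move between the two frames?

2.0

The yellow cylinder was near (3.5, 2.4) before and (5.4, 1.8) after, so it travelled √(1.9² + 0.6²) ≈ 2.0 units.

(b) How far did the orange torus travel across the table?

1.6

The orange torus was near (2.3, 1.1) before and (0.8, 1.6) after, so it travelled √(1.5² + 0.5²) ≈ 1.6 units.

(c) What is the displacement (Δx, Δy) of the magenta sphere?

(-3.2, -3.2)

The magenta sphere started near (10.8, 5.3) and ended near (7.6, 2.1).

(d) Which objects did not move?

the brown capsule and the white sphere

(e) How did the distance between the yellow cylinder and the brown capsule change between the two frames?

-1.5

They were about 10.5 units apart before and 9.0 after — 1.5 units closer together.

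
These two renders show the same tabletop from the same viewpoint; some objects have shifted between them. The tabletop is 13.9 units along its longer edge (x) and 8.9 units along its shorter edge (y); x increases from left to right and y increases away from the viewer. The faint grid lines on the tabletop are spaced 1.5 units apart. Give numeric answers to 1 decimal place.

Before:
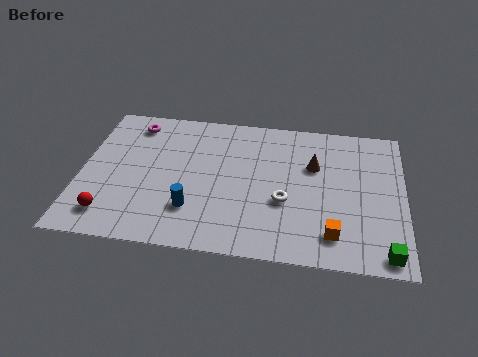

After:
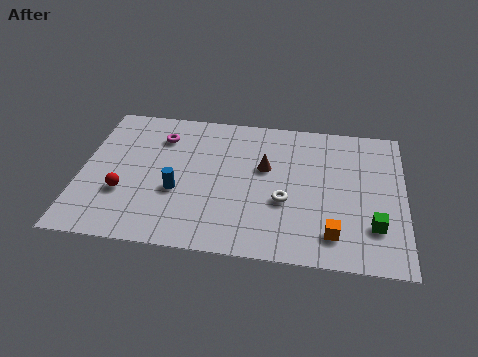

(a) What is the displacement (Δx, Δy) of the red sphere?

(0.5, 1.4)

From the two frames, the red sphere sits at roughly (1.4, 1.6) before and (1.9, 3.0) after.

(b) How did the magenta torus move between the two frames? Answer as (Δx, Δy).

(1.2, -0.7)

From the two frames, the magenta torus sits at roughly (2.1, 7.5) before and (3.3, 6.8) after.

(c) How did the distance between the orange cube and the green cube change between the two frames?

-0.5

They were about 2.3 units apart before and 1.8 after — 0.5 units closer together.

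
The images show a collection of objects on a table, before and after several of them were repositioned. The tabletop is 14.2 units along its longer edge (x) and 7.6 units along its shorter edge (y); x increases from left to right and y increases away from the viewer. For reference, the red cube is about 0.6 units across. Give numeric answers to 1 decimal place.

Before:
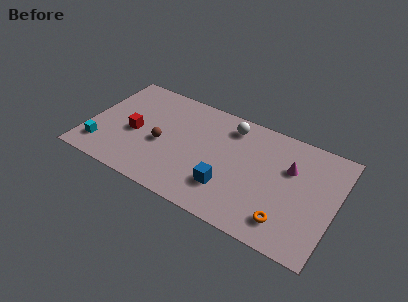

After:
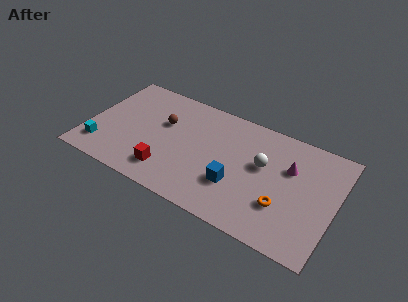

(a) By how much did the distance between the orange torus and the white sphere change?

-3.6

The distance was about 6.1 in the first image and 2.5 in the second, so they moved 3.6 units closer together.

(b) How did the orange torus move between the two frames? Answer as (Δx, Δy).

(-0.3, 0.9)

The orange torus started near (11.7, 1.5) and ended near (11.4, 2.4).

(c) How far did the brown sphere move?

1.5

The brown sphere was near (4.3, 3.3) before and (4.2, 4.8) after, so it travelled √(0.1² + 1.5²) ≈ 1.5 units.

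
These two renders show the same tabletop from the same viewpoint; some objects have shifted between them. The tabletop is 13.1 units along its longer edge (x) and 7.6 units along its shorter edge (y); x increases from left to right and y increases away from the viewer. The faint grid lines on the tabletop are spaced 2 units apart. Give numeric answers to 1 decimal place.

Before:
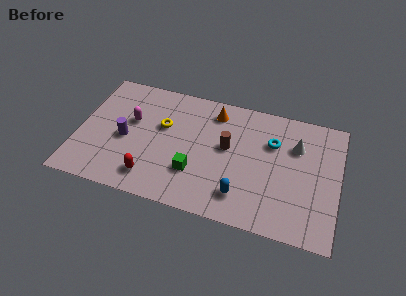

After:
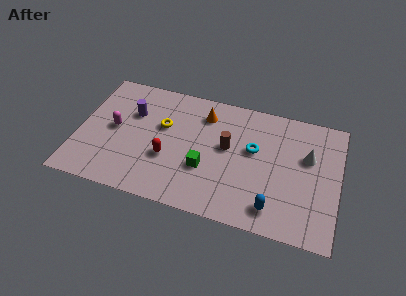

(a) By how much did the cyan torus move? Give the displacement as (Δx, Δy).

(-0.9, -0.7)

The cyan torus started near (9.7, 5.2) and ended near (8.8, 4.5).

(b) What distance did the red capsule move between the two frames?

1.6

From (3.9, 1.4) to (4.6, 2.8), the red capsule covered √(0.7² + 1.4²) ≈ 1.6 units.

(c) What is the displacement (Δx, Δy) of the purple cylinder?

(0.2, 1.7)

From the two frames, the purple cylinder sits at roughly (2.4, 3.4) before and (2.6, 5.1) after.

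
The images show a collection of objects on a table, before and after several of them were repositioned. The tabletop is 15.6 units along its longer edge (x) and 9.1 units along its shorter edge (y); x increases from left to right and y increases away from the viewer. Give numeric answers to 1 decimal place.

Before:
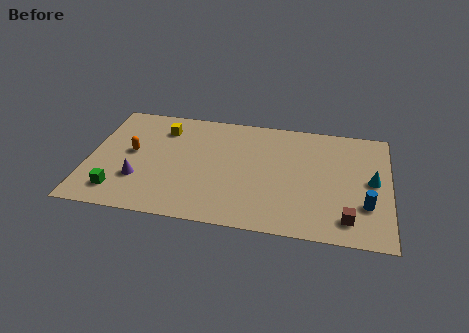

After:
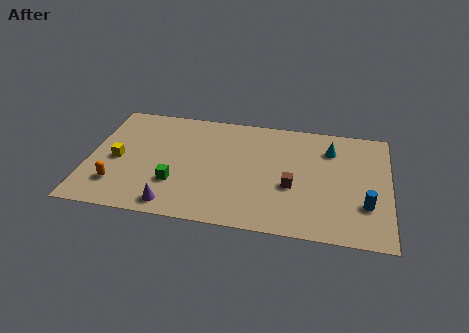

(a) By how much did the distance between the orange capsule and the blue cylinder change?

+0.4

Before: roughly 12.4 units apart; after: 12.8. That's 0.4 units further apart.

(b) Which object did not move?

the blue cylinder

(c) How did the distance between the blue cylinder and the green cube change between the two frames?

-2.9

They were about 12.7 units apart before and 9.8 after — 2.9 units closer together.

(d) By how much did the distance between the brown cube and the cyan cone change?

+0.5

Before: roughly 3.3 units apart; after: 3.8. That's 0.5 units further apart.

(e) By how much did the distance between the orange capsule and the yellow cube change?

-0.7

Before: roughly 2.7 units apart; after: 2.0. That's 0.7 units closer together.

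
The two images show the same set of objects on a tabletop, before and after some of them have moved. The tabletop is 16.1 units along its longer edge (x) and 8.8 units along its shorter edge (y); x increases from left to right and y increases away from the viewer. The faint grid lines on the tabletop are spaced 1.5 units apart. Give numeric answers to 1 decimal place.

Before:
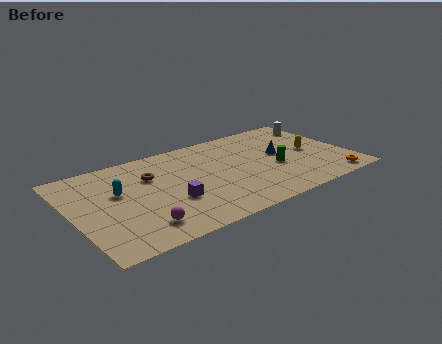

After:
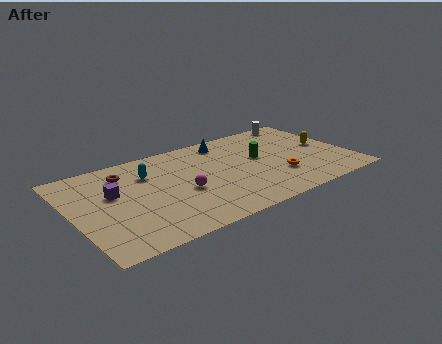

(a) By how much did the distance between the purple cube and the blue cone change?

+0.3

The distance was about 7.0 in the first image and 7.3 in the second, so they moved 0.3 units further apart.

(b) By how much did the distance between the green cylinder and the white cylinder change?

-0.5

Before: roughly 4.9 units apart; after: 4.4. That's 0.5 units closer together.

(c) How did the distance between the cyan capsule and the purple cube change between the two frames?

-1.1

Before: roughly 3.5 units apart; after: 2.4. That's 1.1 units closer together.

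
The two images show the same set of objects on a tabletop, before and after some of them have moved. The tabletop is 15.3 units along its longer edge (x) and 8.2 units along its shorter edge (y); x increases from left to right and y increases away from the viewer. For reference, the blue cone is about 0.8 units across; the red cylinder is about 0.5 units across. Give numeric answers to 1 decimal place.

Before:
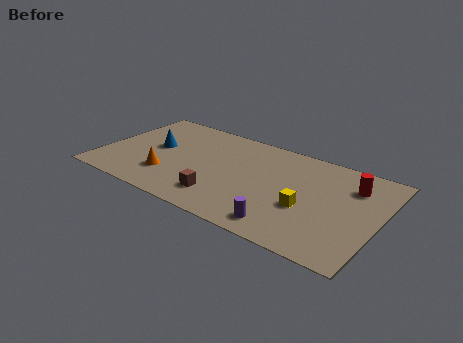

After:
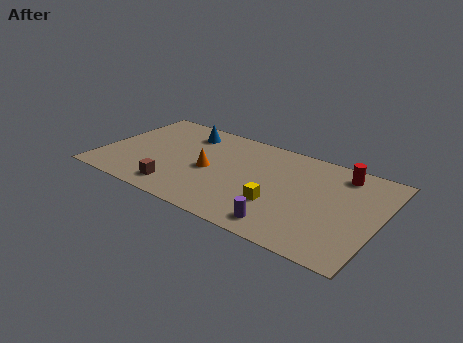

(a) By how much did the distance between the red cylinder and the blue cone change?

-2.2

They were about 10.9 units apart before and 8.7 after — 2.2 units closer together.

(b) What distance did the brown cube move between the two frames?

2.4

From (7.0, 1.8) to (4.6, 1.4), the brown cube covered √(2.4² + 0.4²) ≈ 2.4 units.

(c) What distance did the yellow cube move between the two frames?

1.6

The yellow cube was near (11.5, 3.2) before and (10.0, 2.7) after, so it travelled √(1.5² + 0.5²) ≈ 1.6 units.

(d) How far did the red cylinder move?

1.1

From (13.6, 6.1) to (12.9, 6.9), the red cylinder covered √(0.7² + 0.8²) ≈ 1.1 units.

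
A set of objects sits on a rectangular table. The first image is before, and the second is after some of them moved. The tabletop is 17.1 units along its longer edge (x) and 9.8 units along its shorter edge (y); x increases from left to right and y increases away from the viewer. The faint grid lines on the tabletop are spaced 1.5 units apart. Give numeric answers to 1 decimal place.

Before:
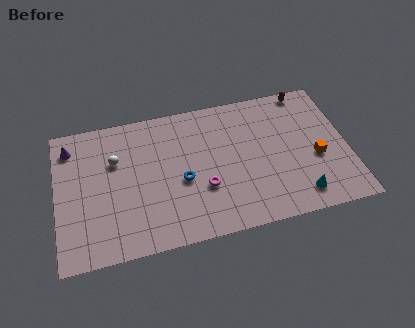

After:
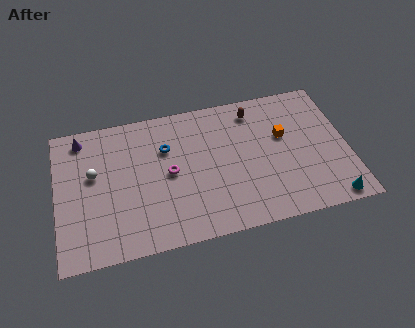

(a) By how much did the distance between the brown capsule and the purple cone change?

-3.9

The distance was about 14.1 in the first image and 10.2 in the second, so they moved 3.9 units closer together.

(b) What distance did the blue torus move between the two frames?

2.6

From (7.3, 4.2) to (6.5, 6.7), the blue torus covered √(0.8² + 2.5²) ≈ 2.6 units.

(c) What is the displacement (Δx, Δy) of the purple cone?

(0.7, 0.5)

The purple cone was at about (0.9, 8.0) and moved to about (1.6, 8.5).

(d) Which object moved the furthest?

the brown capsule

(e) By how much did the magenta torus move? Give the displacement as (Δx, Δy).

(-1.9, 1.5)

From the two frames, the magenta torus sits at roughly (8.5, 3.4) before and (6.6, 4.9) after.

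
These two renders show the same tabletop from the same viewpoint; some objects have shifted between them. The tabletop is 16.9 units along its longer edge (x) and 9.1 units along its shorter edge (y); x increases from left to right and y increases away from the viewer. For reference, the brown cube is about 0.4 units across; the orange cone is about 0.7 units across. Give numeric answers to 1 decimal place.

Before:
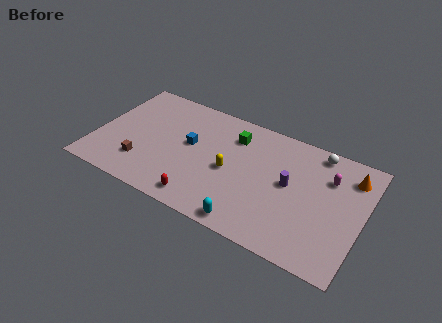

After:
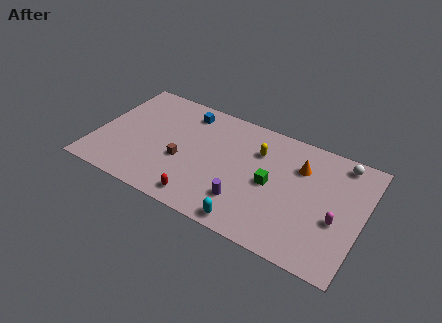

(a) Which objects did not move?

the red capsule and the cyan capsule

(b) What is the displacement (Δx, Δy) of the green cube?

(2.7, -2.6)

The green cube started near (8.5, 7.0) and ended near (11.2, 4.4).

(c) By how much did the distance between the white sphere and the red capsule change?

+1.0

Before: roughly 9.5 units apart; after: 10.5. That's 1.0 units further apart.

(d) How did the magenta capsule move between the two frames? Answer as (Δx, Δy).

(0.8, -2.9)

From the two frames, the magenta capsule sits at roughly (14.6, 6.5) before and (15.4, 3.6) after.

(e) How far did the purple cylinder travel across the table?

3.6

The purple cylinder was near (12.3, 4.9) before and (9.8, 2.3) after, so it travelled √(2.5² + 2.6²) ≈ 3.6 units.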